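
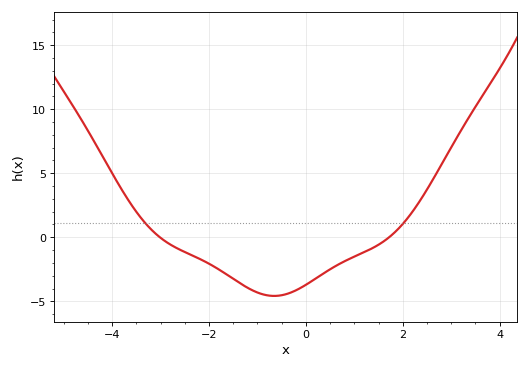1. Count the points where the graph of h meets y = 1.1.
2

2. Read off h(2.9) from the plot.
6.35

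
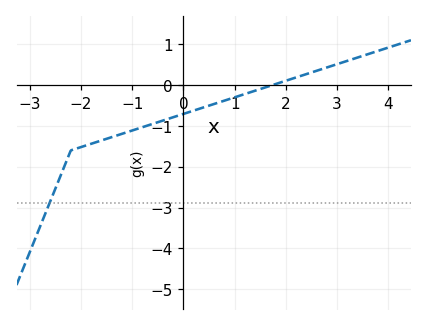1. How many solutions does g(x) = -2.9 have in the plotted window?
1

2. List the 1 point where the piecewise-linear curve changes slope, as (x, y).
(-2.2, -1.6)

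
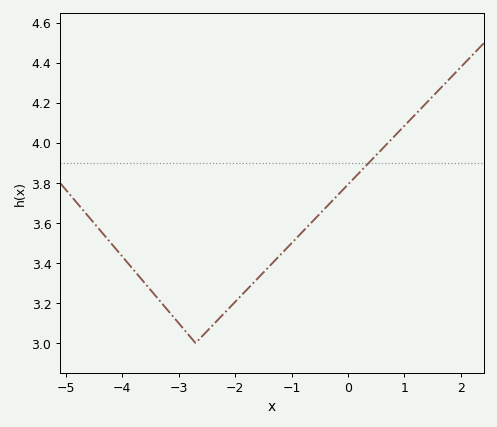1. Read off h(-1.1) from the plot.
3.46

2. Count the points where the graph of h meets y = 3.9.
1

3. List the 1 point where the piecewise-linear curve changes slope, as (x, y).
(-2.7, 3)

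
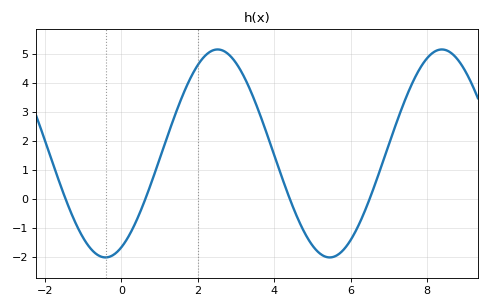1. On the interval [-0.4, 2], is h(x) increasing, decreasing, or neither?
increasing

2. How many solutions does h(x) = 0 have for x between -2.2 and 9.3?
4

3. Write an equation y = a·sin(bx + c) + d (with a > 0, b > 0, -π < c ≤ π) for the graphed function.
y = 3.59sin(1.07x - 1.12) + 1.57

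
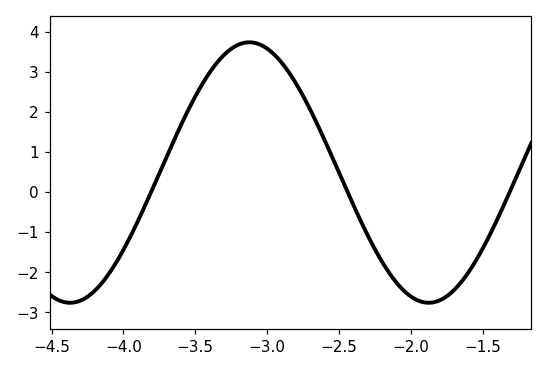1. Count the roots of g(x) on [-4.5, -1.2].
3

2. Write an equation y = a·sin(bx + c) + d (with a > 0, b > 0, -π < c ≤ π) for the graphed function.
y = 3.25sin(2.52x - 3.12) + 0.49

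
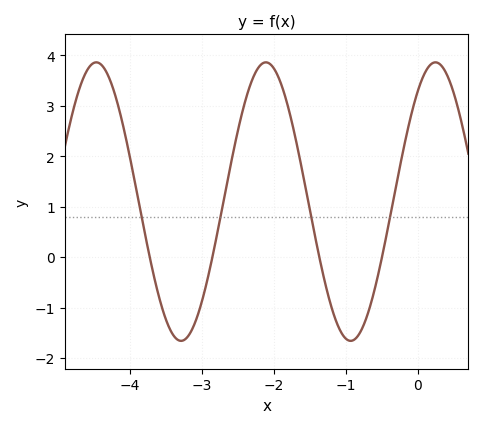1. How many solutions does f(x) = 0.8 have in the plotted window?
4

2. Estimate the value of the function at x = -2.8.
0.4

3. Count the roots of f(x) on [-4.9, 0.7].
4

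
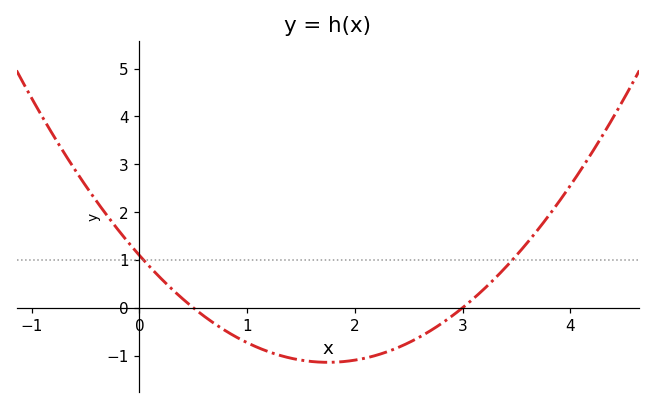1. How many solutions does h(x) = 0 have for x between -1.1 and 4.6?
2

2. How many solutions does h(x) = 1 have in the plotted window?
2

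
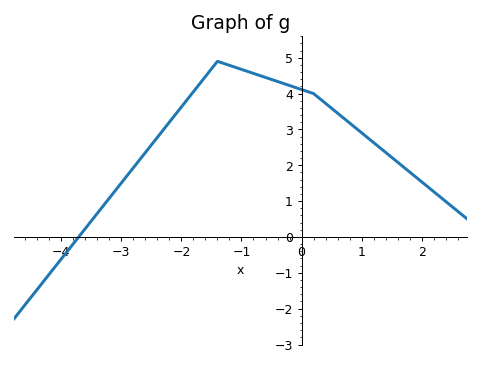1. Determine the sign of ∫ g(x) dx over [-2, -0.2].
positive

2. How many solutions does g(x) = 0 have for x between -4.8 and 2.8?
1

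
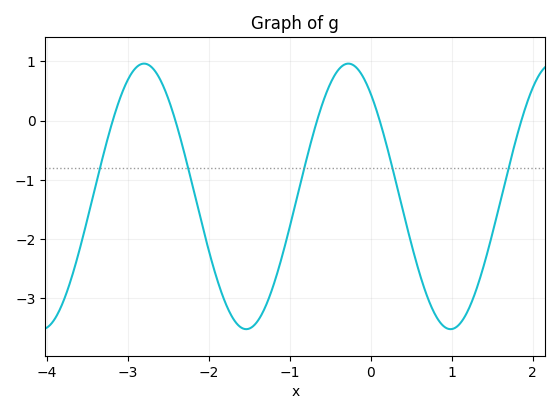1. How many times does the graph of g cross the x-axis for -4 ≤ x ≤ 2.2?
5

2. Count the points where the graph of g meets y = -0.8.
5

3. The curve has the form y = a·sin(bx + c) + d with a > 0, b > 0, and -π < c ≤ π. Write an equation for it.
y = 2.24sin(2.5x + 2.3) - 1.28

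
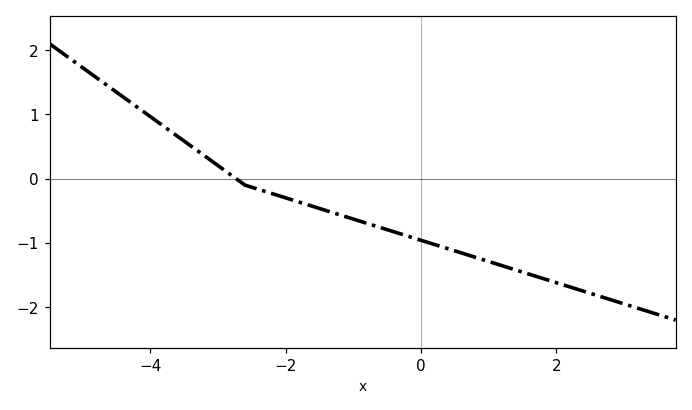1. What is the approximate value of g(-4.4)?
1.27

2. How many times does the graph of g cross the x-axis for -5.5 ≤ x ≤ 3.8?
1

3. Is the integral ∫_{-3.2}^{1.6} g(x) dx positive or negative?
negative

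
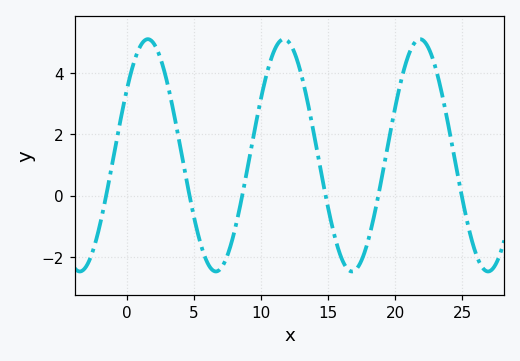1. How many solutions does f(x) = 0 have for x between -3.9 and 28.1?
6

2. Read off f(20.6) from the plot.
4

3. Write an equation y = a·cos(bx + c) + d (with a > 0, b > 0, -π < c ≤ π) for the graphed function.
y = 3.79cos(0.62x - 0.98) + 1.32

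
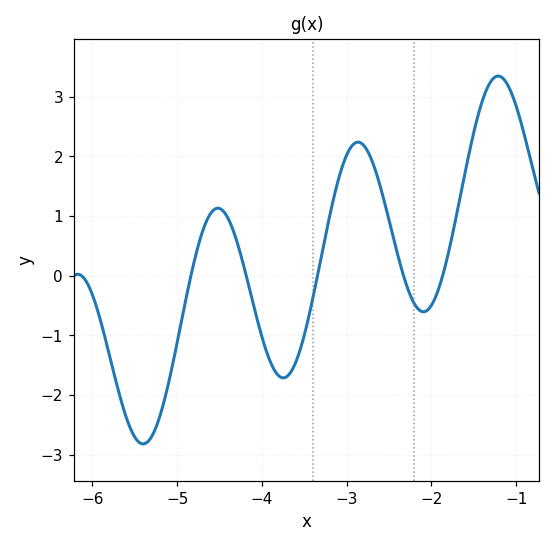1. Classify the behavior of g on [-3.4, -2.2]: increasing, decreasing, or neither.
neither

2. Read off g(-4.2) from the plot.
0.1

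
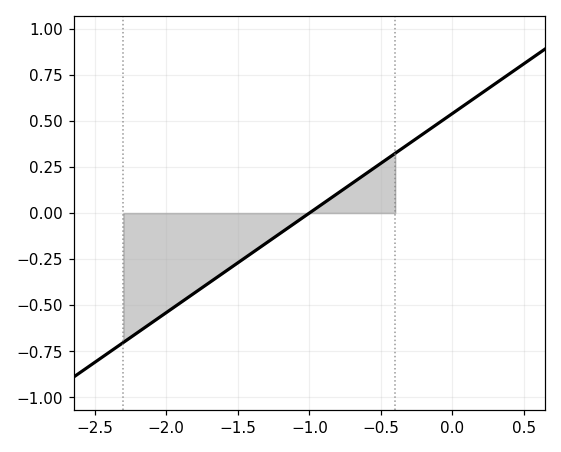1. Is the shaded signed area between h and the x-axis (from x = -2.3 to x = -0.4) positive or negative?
negative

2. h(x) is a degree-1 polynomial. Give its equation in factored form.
y = 0.54(x + 1)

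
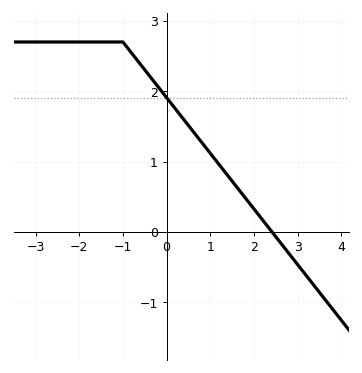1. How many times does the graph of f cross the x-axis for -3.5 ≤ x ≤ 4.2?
1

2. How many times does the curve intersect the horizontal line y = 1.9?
1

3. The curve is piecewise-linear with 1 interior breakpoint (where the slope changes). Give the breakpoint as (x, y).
(-1, 2.7)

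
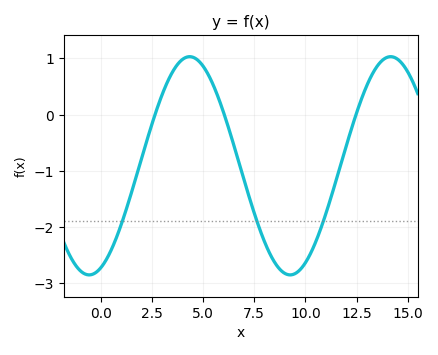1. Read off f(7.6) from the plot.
-1.9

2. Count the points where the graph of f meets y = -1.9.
3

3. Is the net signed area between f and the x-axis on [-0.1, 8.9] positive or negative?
negative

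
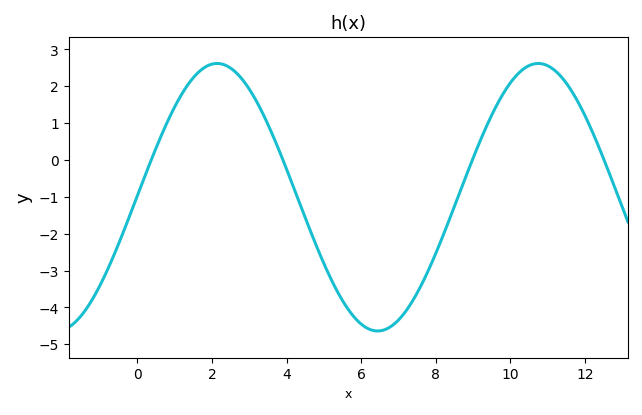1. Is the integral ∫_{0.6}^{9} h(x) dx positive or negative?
negative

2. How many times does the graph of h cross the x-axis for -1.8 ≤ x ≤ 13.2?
4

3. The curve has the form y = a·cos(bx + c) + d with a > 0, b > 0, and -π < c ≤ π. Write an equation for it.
y = 3.63cos(0.73x - 1.56) - 1.01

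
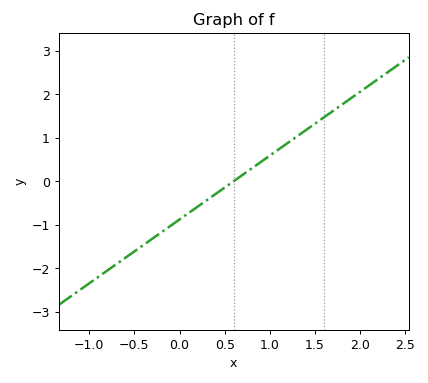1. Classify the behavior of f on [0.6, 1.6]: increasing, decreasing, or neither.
increasing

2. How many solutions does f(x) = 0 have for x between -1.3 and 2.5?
1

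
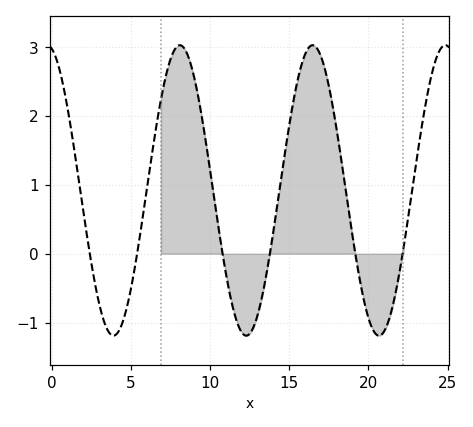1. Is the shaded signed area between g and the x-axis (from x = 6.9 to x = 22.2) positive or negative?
positive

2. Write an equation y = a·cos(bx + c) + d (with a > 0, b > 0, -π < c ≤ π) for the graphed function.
y = 2.11cos(0.75x + 0.21) + 0.92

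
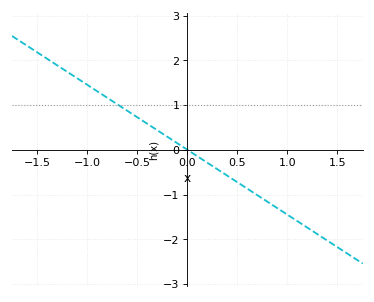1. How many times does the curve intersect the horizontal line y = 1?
1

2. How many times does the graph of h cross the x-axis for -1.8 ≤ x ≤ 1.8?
1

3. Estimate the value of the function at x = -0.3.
0.435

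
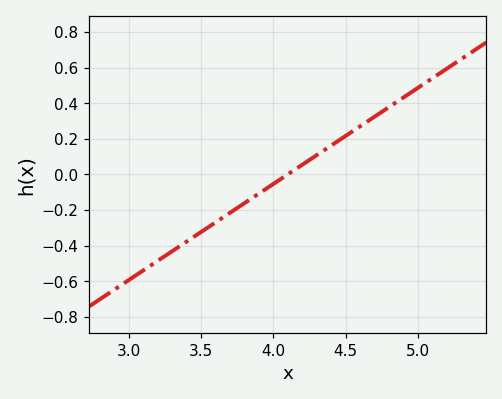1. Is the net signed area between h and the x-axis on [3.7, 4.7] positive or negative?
positive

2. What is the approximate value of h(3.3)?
-0.44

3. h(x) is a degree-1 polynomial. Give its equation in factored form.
y = 0.54(x - 4.1)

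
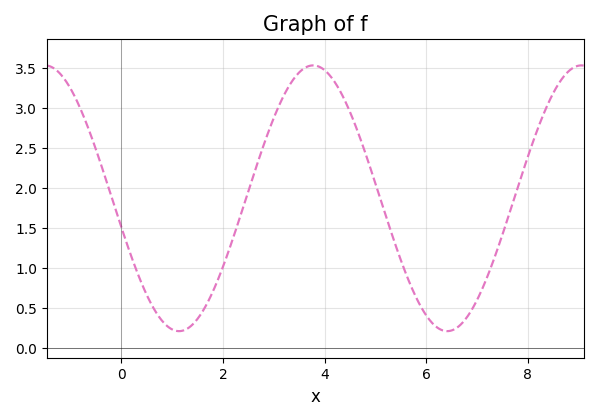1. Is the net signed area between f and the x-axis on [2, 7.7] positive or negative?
positive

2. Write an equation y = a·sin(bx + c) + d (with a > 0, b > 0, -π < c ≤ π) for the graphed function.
y = 1.66sin(1.2x - 2.9) + 1.87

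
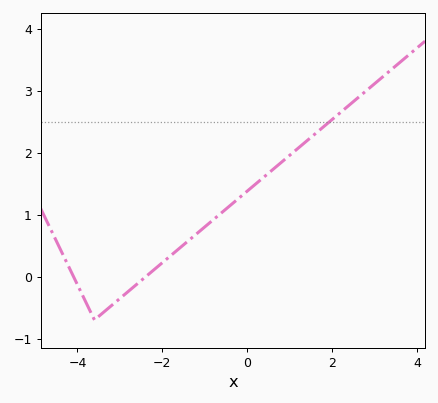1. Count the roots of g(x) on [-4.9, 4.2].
2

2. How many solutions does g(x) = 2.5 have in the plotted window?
1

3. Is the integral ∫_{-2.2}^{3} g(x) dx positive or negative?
positive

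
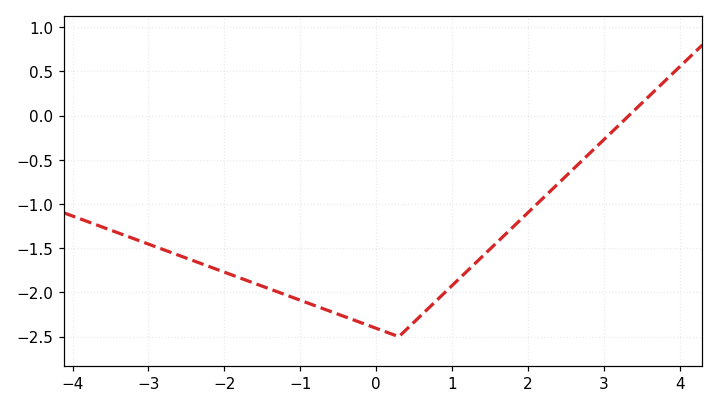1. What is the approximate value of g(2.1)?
-1.02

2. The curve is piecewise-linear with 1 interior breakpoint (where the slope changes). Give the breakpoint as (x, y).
(0.3, -2.5)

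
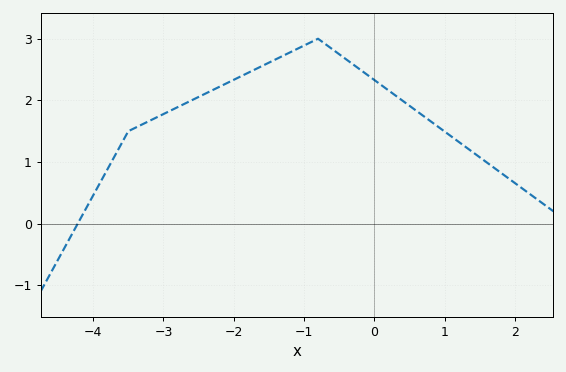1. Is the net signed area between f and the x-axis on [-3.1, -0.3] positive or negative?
positive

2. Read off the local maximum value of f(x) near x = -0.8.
3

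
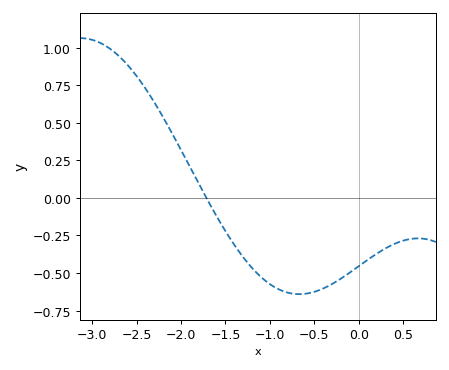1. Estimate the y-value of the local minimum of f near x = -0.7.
-0.641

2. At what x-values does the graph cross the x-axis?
-1.71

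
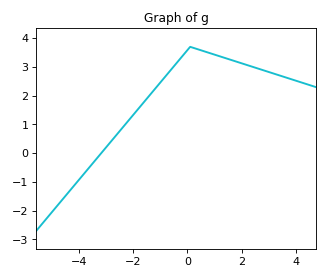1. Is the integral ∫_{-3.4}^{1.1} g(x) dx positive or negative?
positive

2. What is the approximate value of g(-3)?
0.215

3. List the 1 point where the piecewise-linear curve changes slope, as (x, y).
(0.1, 3.7)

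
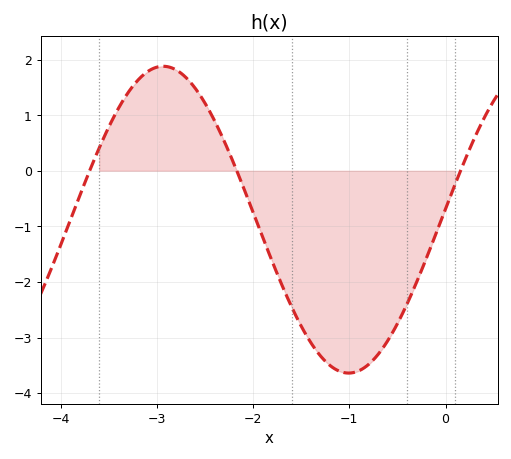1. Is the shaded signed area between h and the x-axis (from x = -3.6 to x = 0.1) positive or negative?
negative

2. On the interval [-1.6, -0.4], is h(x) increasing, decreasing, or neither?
neither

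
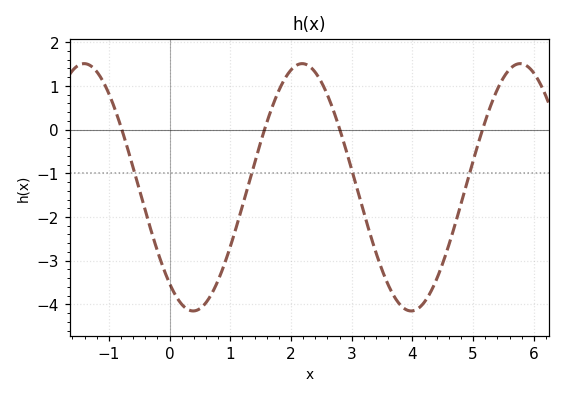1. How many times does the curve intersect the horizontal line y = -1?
4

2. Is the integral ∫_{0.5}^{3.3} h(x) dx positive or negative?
negative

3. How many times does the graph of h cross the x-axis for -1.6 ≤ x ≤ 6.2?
4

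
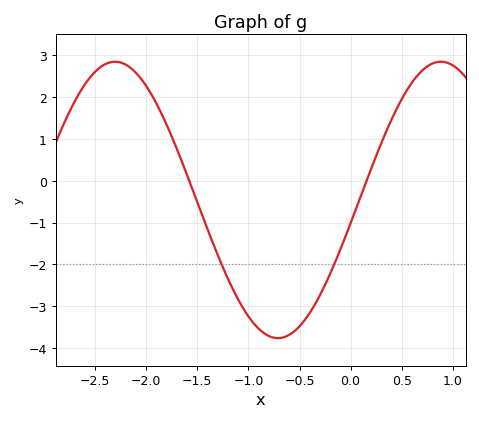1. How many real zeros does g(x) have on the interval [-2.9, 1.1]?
2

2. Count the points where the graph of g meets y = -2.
2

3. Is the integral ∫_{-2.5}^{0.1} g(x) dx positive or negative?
negative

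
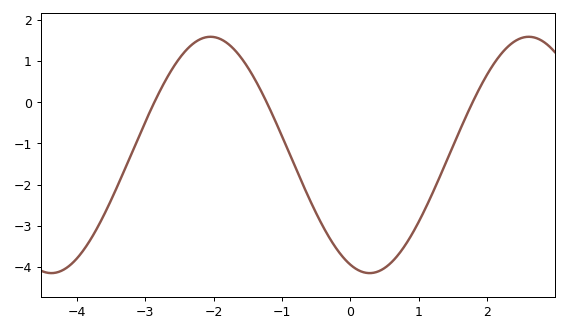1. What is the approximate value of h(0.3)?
-4.15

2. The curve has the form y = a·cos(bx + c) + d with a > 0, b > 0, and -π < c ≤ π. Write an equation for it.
y = 2.87cos(1.35x + 2.76) - 1.28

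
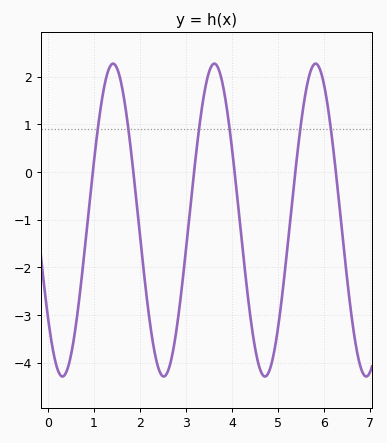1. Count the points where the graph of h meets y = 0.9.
6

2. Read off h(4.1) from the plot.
-0.424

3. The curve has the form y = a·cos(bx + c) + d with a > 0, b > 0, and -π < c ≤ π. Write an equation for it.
y = 3.28cos(2.86x + 2.23) - 1.01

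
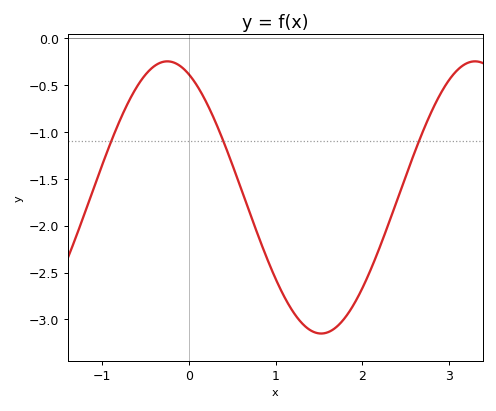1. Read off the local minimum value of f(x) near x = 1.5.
-3.15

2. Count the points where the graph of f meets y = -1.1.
3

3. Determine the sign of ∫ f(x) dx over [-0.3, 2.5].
negative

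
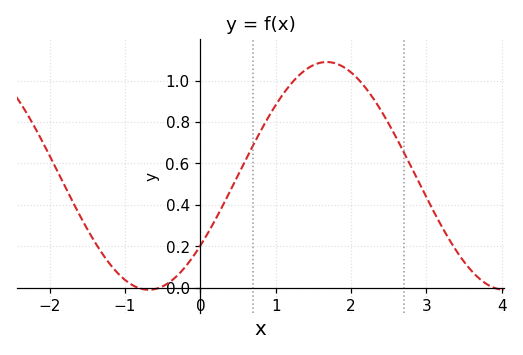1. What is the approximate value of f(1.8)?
1.08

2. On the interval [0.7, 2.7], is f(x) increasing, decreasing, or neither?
neither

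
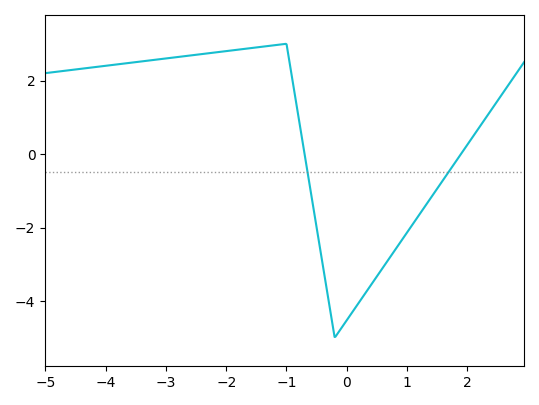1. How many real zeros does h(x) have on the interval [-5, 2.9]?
2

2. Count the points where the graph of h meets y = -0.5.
2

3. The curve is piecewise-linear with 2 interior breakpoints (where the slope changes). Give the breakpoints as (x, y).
(-1, 3); (-0.2, -5)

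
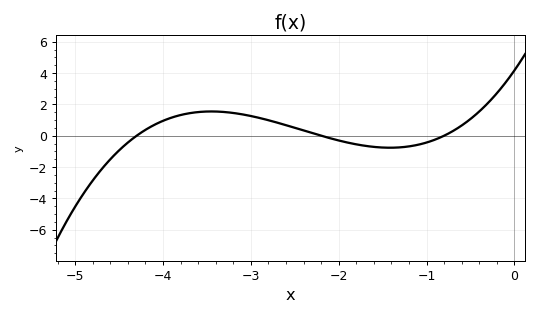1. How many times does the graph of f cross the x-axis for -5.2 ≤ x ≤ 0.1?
3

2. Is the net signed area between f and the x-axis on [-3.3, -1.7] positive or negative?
positive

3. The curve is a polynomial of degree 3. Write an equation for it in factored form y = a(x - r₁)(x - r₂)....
y = 0.55(x + 4.3)(x + 2.2)(x + 0.8)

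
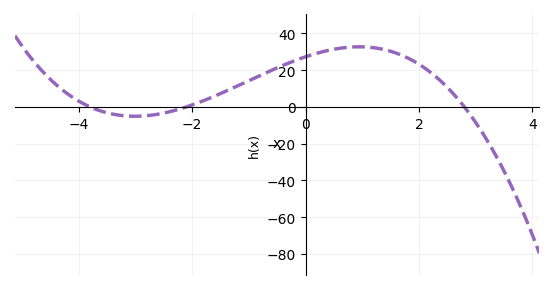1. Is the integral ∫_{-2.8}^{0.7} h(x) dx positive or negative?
positive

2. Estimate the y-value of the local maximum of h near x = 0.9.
32.7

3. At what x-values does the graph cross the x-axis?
-3.8, -2.1, 2.8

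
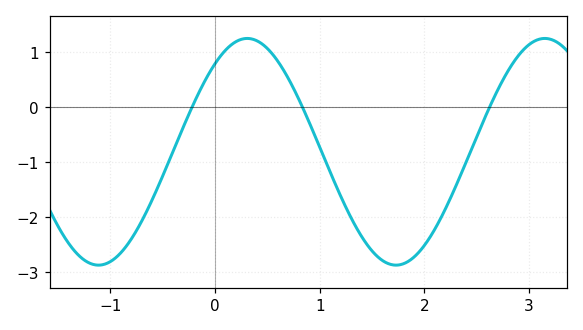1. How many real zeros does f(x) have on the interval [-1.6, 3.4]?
3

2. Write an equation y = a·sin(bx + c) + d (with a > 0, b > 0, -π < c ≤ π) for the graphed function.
y = 2.06sin(2.21x + 0.892) - 0.81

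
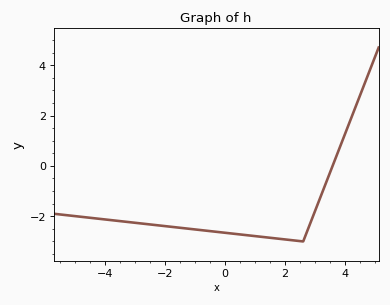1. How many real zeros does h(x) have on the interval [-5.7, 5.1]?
1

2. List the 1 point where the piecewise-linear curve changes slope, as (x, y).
(2.6, -3)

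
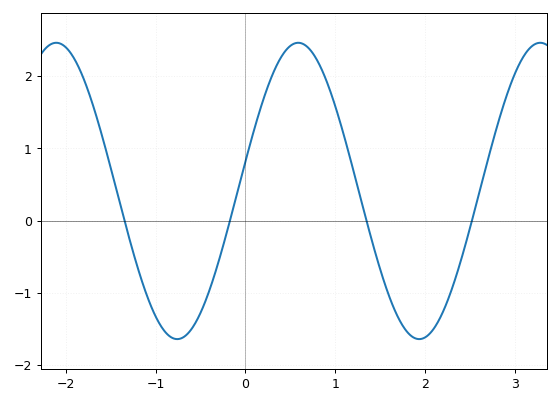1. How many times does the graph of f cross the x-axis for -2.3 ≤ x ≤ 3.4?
4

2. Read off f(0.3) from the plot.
2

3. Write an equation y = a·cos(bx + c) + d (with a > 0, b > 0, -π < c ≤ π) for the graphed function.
y = 2.05cos(2.3x - 1.4) + 0.41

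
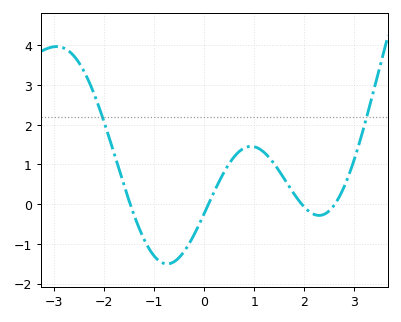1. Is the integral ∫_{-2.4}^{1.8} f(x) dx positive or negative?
positive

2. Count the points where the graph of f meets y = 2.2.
2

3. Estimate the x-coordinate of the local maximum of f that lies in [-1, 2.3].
0.9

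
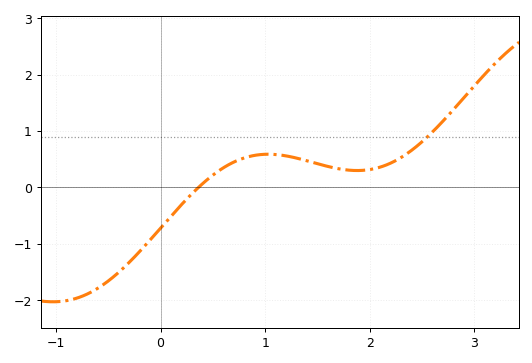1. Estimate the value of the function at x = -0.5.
-1.66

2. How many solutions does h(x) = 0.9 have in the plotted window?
1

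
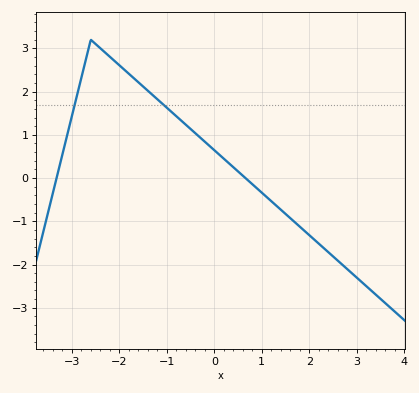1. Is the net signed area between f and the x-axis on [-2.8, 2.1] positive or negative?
positive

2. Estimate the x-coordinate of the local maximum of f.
-2.6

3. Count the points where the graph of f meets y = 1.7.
2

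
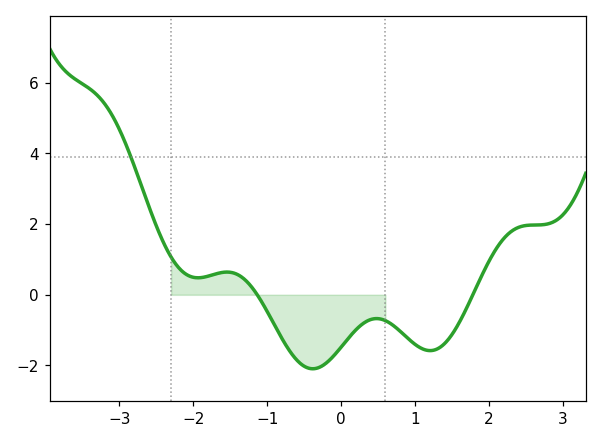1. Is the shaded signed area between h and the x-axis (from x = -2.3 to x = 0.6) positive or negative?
negative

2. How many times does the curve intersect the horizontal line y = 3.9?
1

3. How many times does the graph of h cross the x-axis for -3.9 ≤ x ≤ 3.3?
2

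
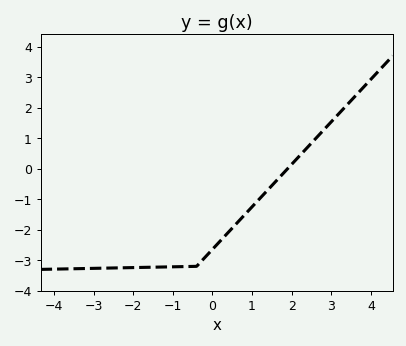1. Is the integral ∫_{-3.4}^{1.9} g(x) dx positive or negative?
negative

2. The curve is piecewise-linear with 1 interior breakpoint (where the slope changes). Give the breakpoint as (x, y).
(-0.4, -3.2)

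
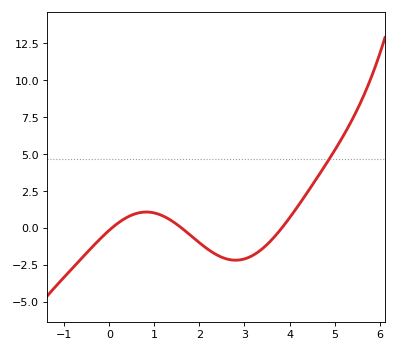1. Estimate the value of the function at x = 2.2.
-1.5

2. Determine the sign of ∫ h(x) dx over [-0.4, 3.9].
negative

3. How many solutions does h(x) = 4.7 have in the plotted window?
1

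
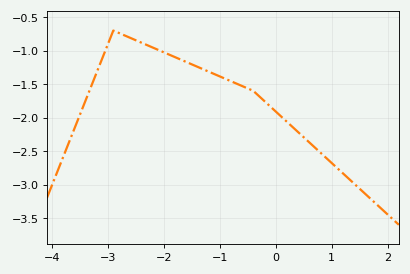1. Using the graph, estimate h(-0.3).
-1.7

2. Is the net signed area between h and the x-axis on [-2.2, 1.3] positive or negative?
negative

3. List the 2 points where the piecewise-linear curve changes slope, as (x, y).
(-2.9, -0.7); (-0.4, -1.6)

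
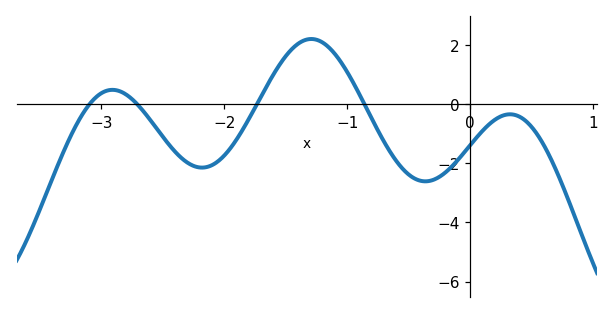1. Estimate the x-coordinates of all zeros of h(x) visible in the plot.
-3.1, -2.7, -1.7, -0.9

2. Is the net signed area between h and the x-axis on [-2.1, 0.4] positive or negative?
negative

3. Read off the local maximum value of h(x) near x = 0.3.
-0.4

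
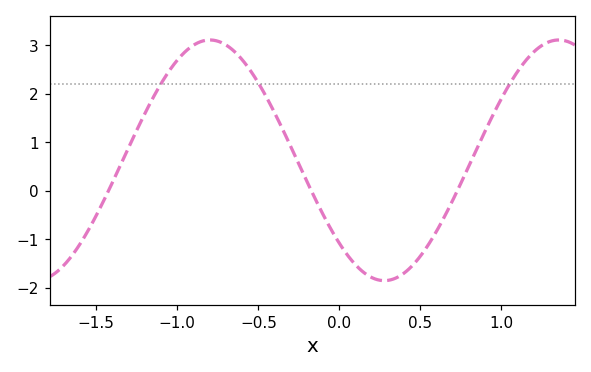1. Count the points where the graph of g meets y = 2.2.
3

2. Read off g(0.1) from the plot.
-1.5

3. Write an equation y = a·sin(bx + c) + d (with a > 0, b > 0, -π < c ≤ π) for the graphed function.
y = 2.48sin(2.9x - 2.4) + 0.63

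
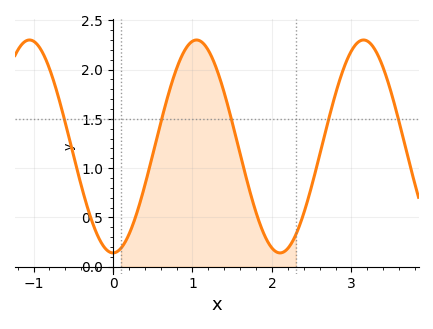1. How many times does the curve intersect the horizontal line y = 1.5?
5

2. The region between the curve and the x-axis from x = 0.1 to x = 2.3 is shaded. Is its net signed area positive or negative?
positive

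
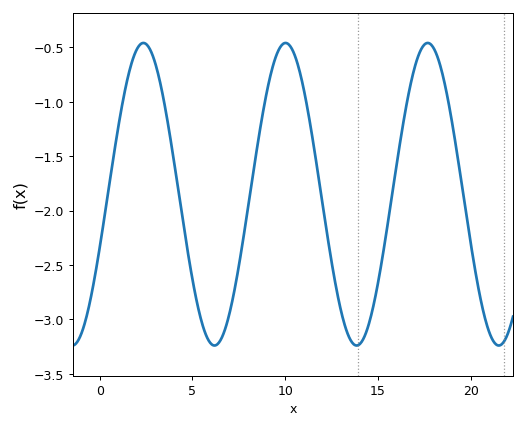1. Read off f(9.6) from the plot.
-0.55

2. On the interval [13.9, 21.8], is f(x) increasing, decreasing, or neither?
neither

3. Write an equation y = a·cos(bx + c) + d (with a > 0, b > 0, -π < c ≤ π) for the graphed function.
y = 1.39cos(0.82x - 1.9) - 1.85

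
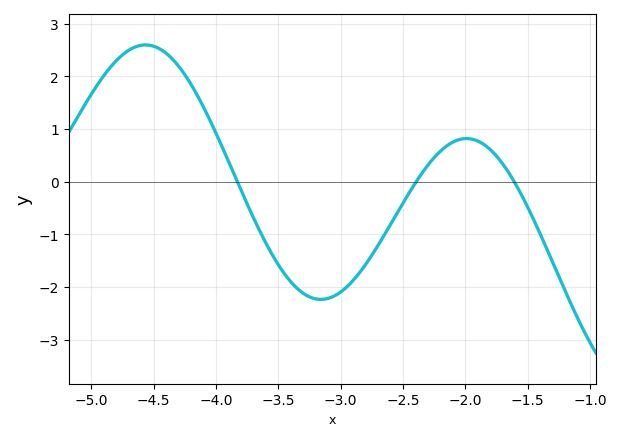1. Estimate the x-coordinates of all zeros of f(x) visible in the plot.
-3.8, -2.4, -1.6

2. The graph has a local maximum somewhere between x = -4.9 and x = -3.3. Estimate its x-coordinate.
-4.6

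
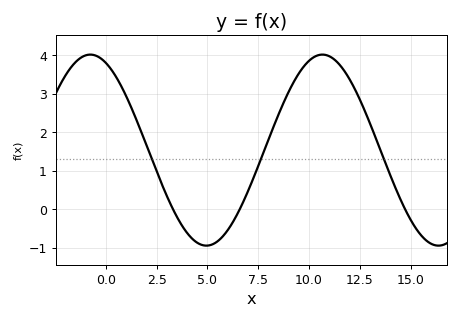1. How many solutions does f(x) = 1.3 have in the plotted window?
3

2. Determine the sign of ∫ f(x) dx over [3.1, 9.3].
positive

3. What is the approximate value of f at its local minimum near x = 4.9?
-0.94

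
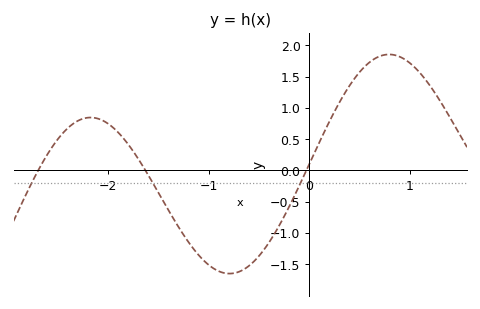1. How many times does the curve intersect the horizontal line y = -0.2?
3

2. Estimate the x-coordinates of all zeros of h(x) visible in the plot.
-2.69, -1.63, -0.029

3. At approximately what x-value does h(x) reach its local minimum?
-0.791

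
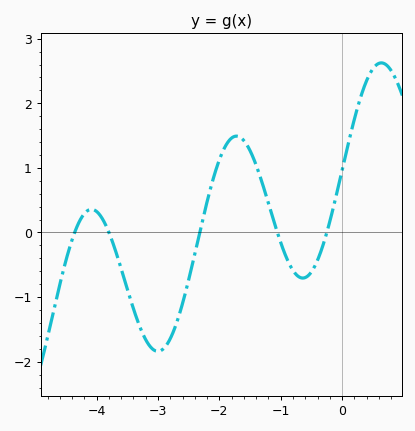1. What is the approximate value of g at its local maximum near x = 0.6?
2.63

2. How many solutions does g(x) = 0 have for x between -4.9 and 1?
5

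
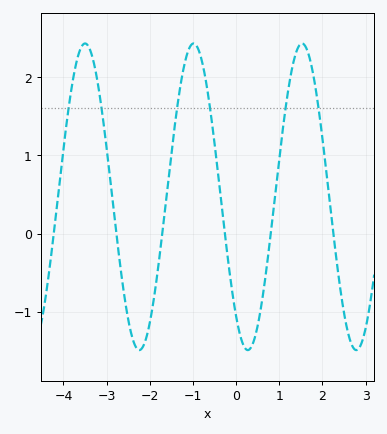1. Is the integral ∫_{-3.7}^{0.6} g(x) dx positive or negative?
positive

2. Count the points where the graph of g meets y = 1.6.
6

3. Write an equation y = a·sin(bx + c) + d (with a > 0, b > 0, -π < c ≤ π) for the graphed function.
y = 1.96sin(2.5x - 2.25) + 0.47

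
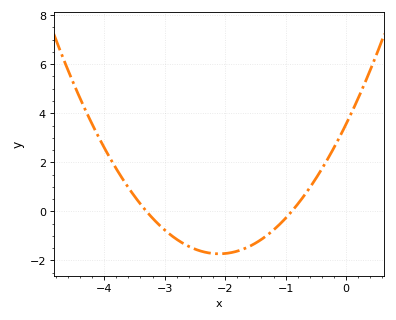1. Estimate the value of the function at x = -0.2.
2.6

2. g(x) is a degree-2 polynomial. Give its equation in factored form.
y = 1.2(x + 3.3)(x + 0.9)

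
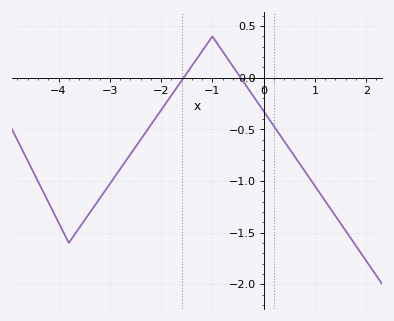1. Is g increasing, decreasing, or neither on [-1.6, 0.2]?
neither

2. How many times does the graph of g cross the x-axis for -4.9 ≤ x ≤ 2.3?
2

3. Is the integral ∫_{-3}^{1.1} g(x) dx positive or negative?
negative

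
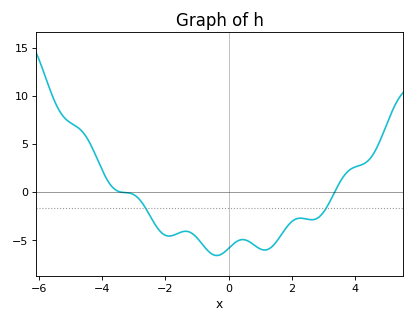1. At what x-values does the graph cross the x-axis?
-3.38, 3.35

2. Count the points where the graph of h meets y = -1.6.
2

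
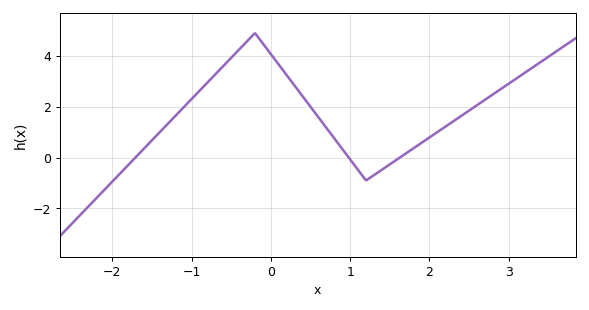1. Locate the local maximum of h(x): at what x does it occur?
-0.199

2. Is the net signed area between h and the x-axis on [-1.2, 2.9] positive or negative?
positive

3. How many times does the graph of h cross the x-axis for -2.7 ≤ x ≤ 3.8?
3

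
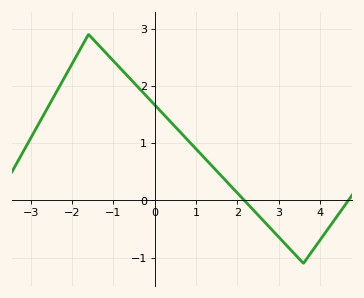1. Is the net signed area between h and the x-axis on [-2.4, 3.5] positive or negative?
positive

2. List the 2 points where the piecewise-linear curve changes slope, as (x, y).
(-1.6, 2.9); (3.6, -1.1)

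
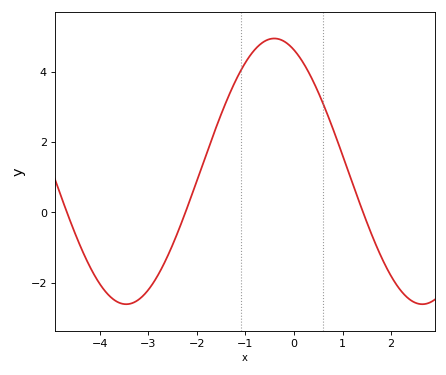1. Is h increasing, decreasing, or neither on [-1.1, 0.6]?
neither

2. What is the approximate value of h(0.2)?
4.23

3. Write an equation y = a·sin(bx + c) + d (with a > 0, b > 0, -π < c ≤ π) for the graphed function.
y = 3.78sin(1.03x + 1.99) + 1.17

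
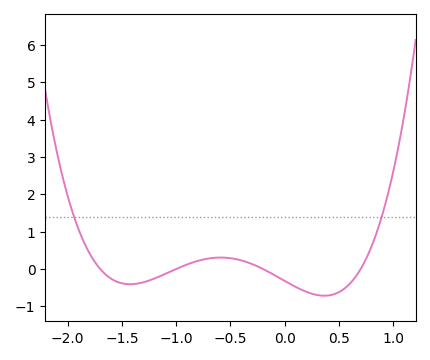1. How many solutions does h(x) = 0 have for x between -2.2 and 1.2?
4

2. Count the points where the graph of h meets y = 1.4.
2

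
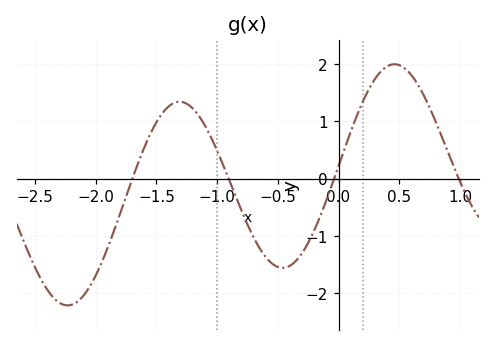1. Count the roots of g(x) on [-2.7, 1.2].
4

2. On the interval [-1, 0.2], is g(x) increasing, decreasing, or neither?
neither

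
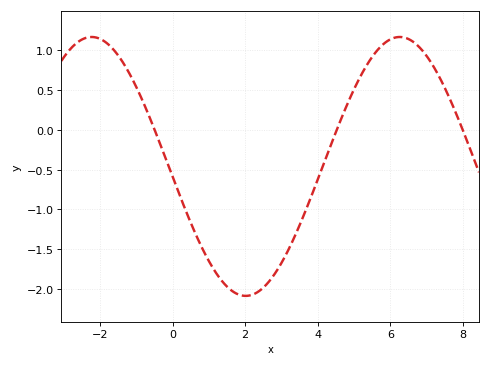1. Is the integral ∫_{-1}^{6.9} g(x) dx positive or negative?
negative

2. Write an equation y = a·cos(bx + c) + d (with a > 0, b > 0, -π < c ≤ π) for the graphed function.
y = 1.63cos(0.74x + 1.7) - 0.46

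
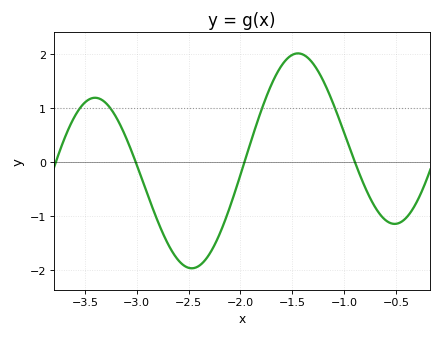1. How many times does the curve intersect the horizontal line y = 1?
4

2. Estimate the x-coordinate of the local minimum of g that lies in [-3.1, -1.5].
-2.47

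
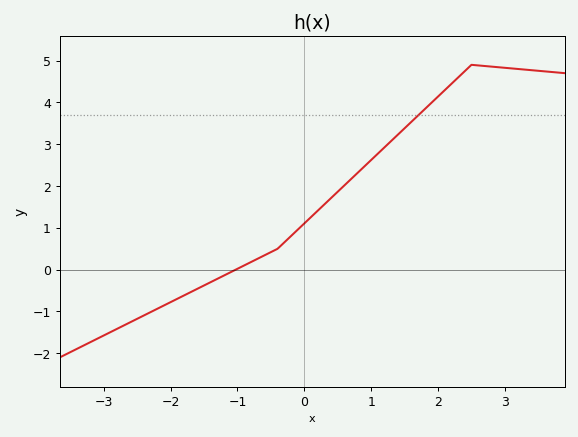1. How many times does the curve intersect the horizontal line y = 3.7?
1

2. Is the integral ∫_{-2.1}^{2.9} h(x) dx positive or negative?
positive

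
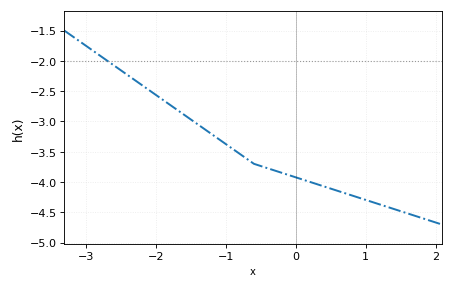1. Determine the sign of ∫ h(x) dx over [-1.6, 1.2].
negative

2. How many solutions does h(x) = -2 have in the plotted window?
1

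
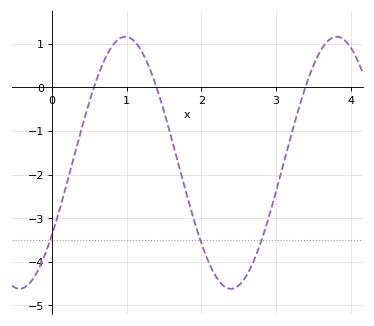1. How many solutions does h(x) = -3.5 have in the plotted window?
3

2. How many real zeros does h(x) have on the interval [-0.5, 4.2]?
3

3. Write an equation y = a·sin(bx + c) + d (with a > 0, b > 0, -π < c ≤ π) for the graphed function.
y = 2.89sin(2.2x - 0.61) - 1.73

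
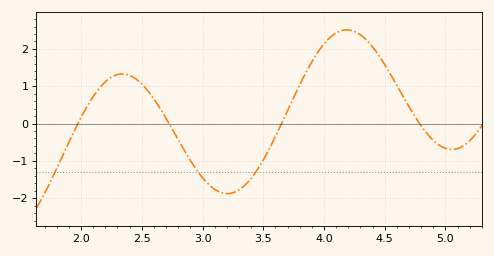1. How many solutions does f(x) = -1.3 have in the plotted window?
3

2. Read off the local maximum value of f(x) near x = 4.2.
2.5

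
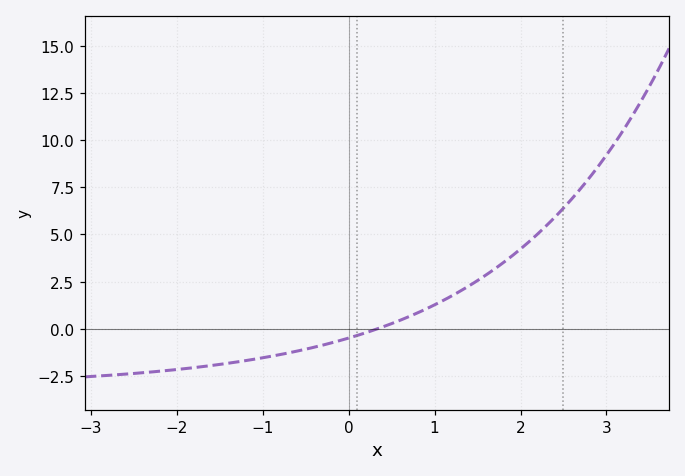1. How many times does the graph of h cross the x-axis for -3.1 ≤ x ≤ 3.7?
1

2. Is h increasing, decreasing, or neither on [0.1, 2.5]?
increasing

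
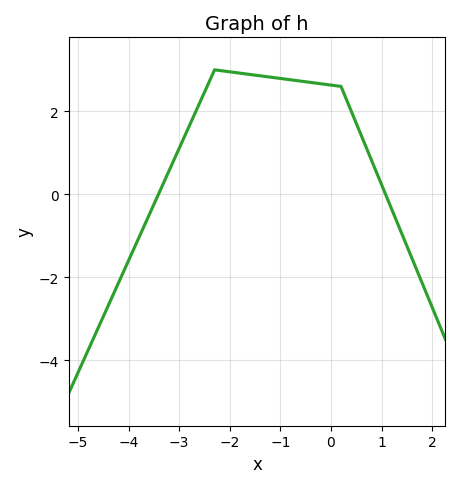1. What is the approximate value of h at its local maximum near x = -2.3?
3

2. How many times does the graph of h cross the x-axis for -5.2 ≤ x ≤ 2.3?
2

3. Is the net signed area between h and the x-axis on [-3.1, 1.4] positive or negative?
positive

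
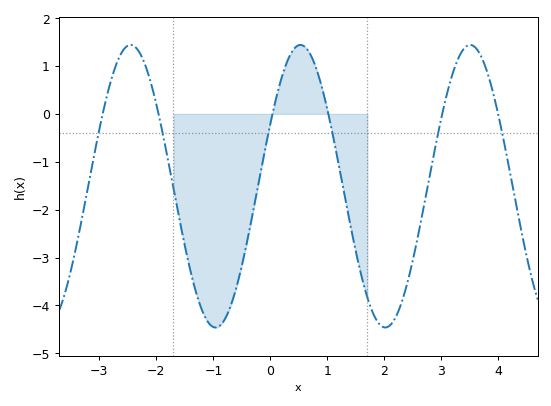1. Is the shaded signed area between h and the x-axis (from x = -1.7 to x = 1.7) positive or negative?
negative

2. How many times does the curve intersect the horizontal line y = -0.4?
6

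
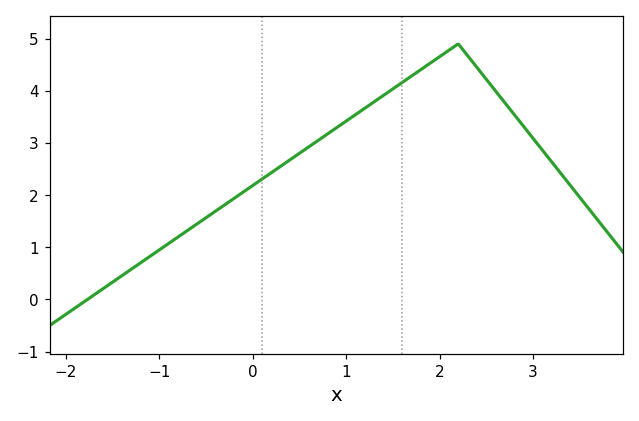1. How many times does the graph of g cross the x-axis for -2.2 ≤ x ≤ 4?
1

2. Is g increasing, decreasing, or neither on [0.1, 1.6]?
increasing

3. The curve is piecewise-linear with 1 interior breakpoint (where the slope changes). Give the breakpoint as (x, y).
(2.2, 4.9)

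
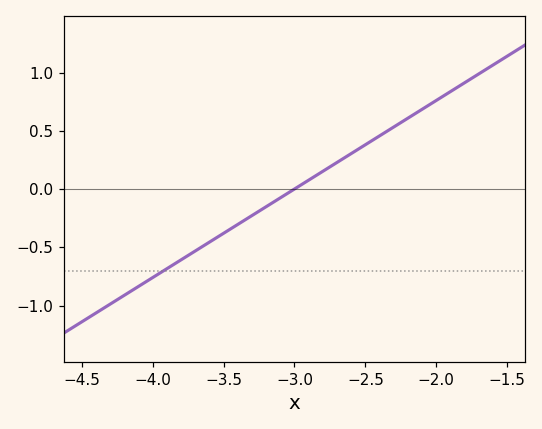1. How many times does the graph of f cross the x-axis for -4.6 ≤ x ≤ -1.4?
1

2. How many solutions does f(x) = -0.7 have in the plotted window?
1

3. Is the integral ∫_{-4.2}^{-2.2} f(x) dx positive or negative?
negative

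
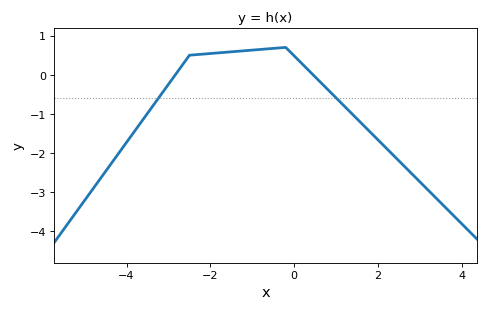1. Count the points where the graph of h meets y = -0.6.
2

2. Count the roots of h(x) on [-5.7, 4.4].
2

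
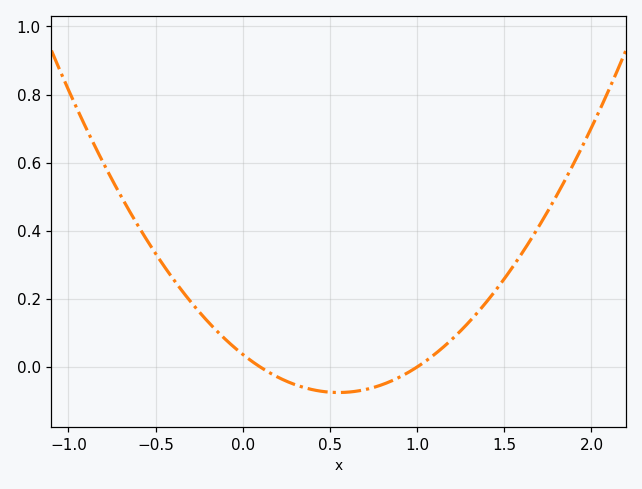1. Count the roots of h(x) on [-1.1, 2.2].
2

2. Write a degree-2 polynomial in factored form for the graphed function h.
y = 0.37(x - 0.1)(x - 1)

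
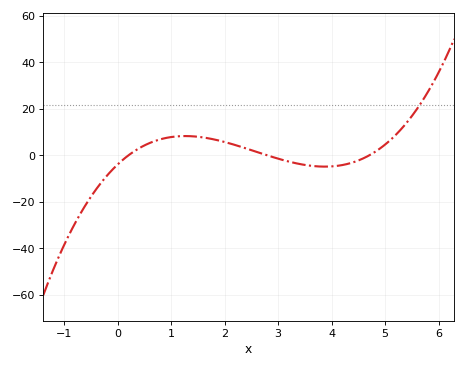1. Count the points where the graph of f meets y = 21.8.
1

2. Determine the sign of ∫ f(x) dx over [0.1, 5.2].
positive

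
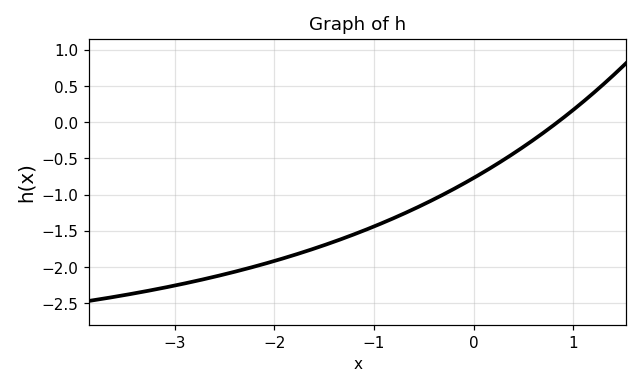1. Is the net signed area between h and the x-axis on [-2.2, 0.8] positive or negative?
negative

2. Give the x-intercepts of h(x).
0.8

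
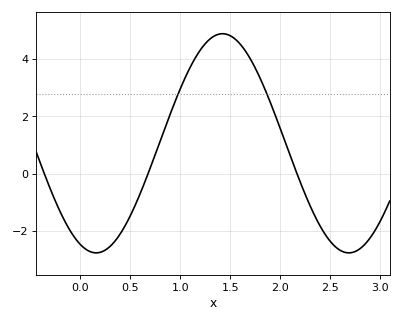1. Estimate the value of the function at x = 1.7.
4.01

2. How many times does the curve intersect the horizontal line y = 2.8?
2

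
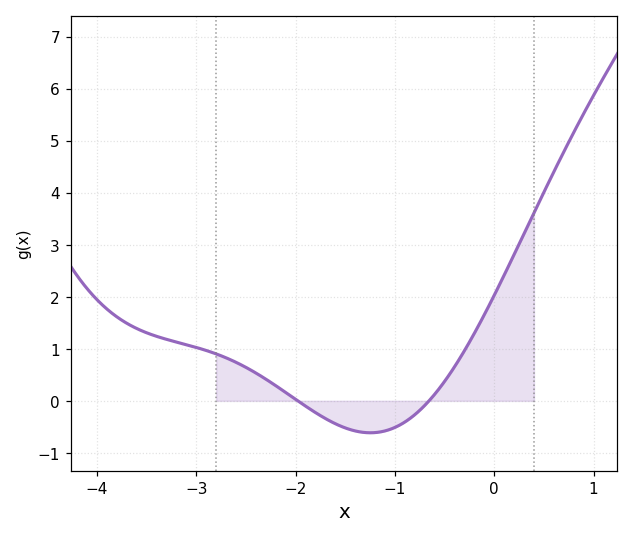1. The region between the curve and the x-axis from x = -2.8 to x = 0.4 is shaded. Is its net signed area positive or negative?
positive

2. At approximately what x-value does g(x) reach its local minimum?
-1.25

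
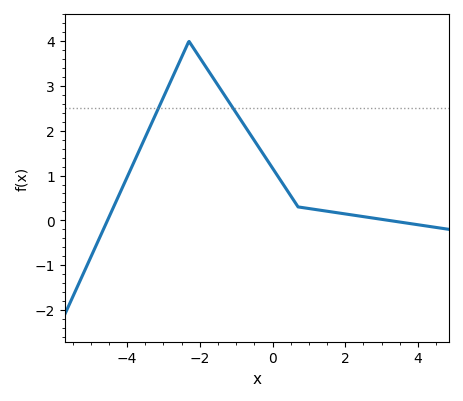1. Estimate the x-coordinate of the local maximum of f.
-2.3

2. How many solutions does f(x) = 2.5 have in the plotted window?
2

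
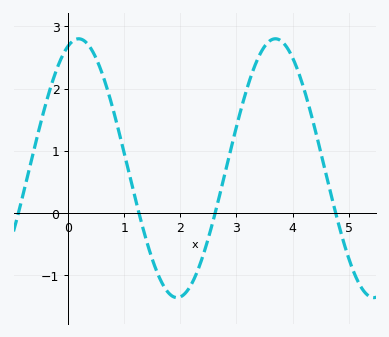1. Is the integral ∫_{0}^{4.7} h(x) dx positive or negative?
positive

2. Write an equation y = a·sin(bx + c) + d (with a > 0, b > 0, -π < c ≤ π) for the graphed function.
y = 2.08sin(1.8x + 1.2) + 0.72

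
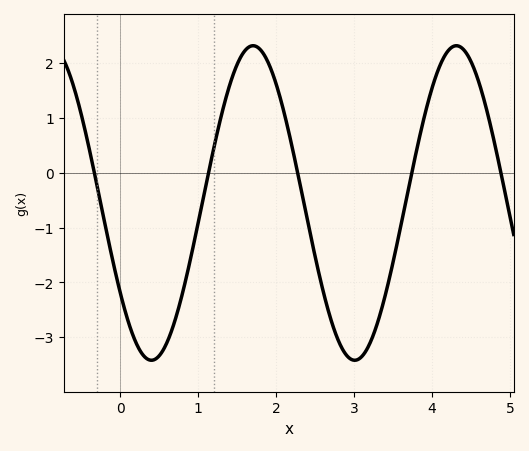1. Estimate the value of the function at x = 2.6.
-2.1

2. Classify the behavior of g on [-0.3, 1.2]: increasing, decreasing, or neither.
neither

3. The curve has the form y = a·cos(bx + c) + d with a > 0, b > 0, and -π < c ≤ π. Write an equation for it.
y = 2.87cos(2.4x + 2.2) - 0.55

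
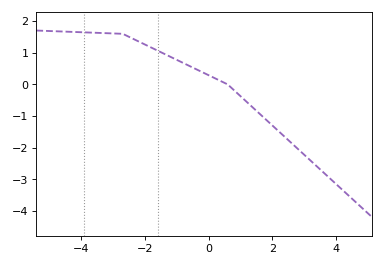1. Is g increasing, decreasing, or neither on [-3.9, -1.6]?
decreasing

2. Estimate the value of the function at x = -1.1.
0.824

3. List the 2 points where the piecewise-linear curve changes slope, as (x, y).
(-2.7, 1.6); (0.6, 0)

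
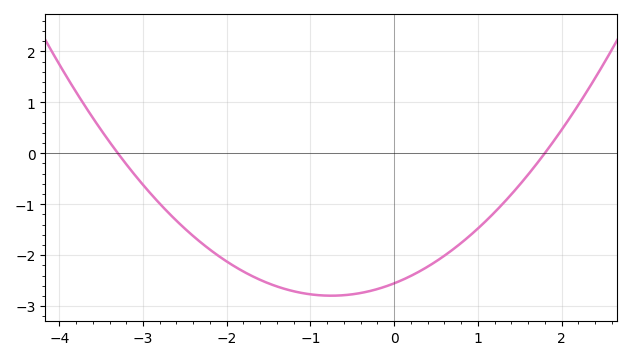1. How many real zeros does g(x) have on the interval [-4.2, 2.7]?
2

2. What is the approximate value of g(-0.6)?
-2.79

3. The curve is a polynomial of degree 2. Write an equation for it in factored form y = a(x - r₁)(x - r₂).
y = 0.43(x + 3.3)(x - 1.8)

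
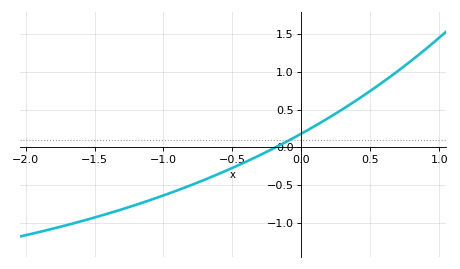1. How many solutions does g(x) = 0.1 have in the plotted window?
1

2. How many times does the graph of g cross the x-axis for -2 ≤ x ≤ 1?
1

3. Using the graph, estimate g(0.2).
0.4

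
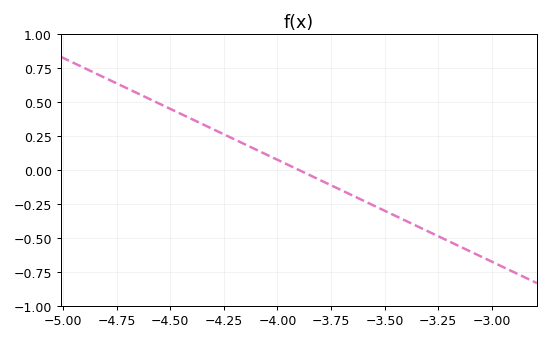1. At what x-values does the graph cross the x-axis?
-3.9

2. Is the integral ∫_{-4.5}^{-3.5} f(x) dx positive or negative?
positive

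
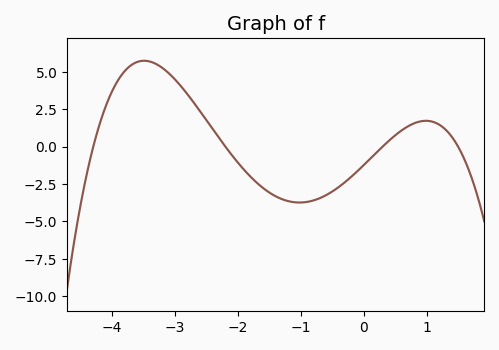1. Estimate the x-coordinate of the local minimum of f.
-1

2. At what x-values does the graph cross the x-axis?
-4.3, -2.2, 0.3, 1.5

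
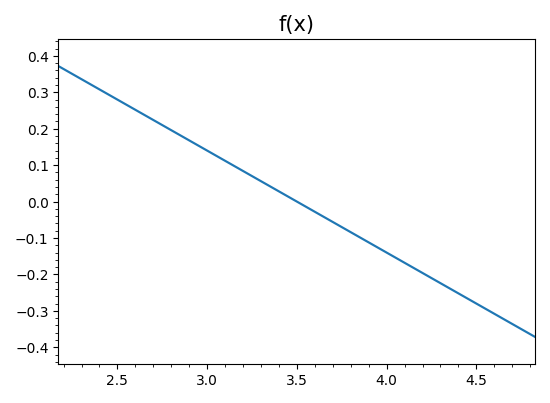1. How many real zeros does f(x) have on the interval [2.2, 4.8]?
1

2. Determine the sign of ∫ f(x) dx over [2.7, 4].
positive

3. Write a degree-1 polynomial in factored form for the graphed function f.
y = -0.28(x - 3.5)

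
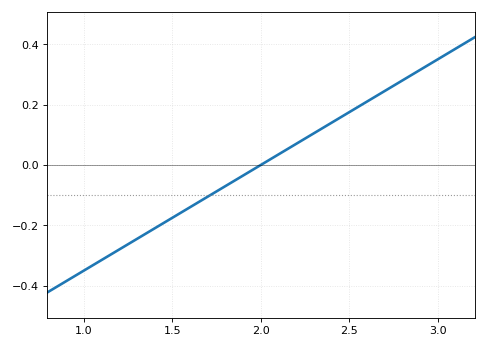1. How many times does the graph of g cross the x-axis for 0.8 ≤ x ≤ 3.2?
1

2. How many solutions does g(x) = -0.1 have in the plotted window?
1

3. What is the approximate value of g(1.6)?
-0.14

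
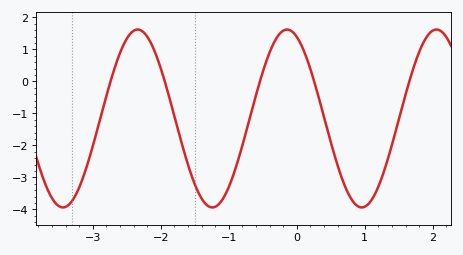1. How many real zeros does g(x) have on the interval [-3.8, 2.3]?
5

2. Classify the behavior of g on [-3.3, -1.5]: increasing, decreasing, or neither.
neither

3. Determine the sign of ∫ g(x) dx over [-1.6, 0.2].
negative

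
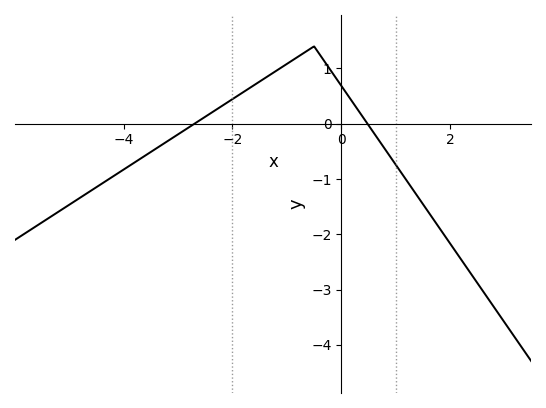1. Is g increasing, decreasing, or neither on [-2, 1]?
neither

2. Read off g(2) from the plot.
-2.2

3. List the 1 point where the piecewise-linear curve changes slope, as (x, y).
(-0.5, 1.4)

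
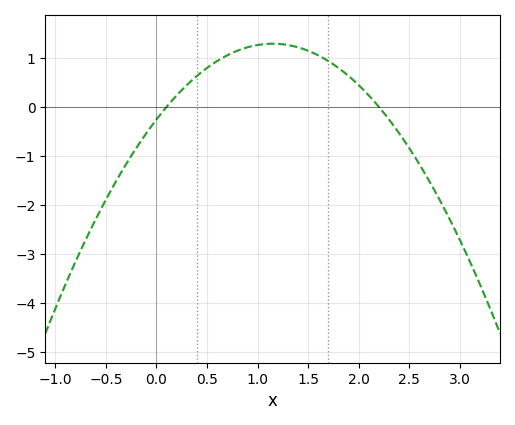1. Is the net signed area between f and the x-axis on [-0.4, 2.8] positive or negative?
positive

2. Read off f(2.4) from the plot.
-0.538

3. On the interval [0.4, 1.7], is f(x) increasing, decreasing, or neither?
neither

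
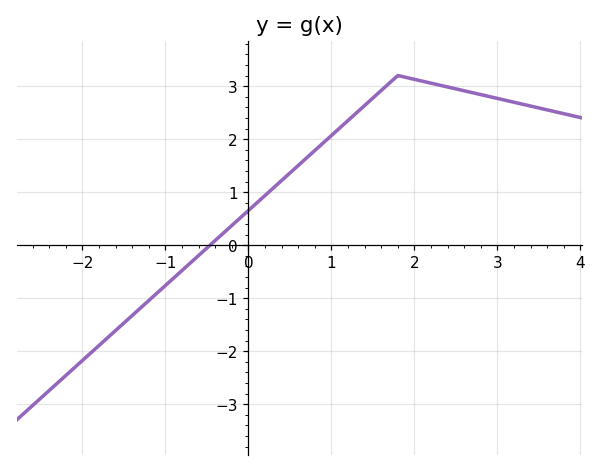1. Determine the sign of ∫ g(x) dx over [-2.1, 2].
positive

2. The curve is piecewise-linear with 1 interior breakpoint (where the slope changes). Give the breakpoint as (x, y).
(1.8, 3.2)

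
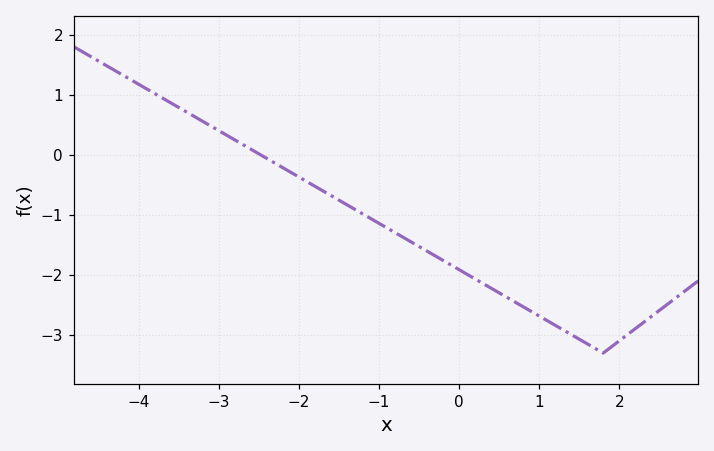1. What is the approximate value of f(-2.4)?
-0.059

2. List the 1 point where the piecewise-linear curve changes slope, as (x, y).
(1.8, -3.3)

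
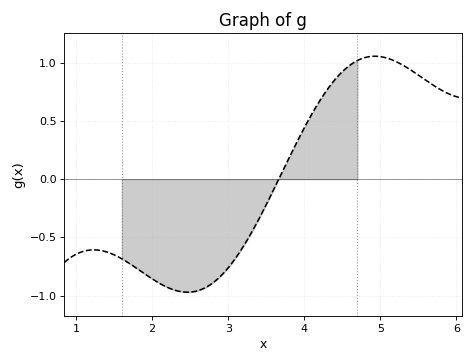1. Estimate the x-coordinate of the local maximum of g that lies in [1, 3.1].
1.2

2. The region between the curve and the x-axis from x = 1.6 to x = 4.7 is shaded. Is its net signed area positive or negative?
negative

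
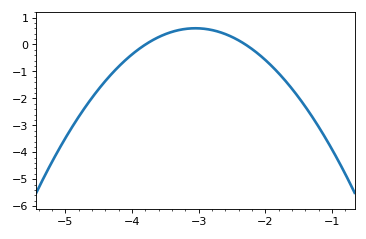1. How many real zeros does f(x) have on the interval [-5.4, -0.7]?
2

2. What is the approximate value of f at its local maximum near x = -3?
0.6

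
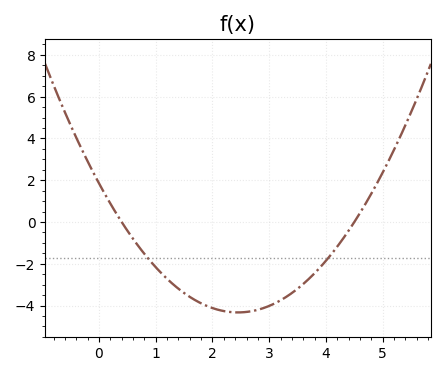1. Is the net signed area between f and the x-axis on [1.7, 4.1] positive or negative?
negative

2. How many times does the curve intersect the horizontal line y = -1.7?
2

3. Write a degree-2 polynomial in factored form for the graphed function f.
y = 1.03(x - 0.4)(x - 4.5)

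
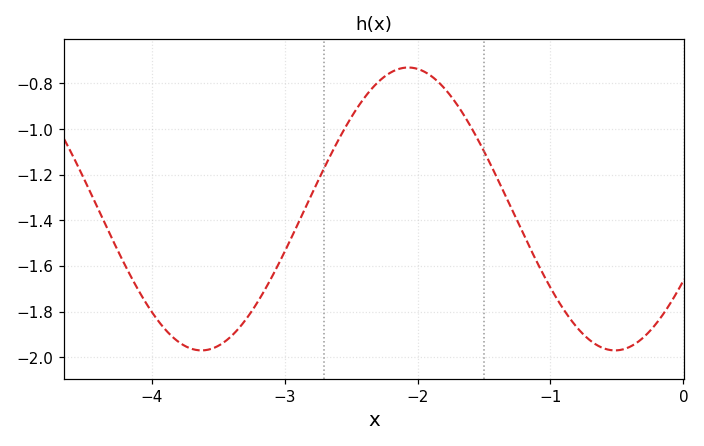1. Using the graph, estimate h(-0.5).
-1.97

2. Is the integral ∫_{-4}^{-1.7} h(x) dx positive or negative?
negative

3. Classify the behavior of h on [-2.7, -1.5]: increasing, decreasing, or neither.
neither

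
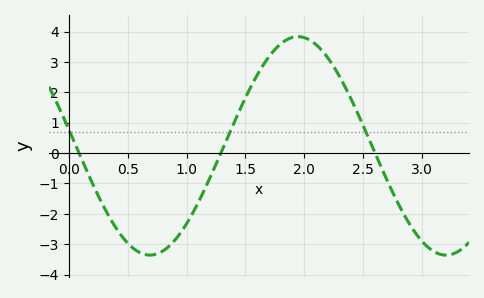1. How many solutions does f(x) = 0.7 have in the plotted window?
3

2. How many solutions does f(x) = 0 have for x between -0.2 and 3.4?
3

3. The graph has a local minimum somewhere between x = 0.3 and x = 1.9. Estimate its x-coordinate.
0.7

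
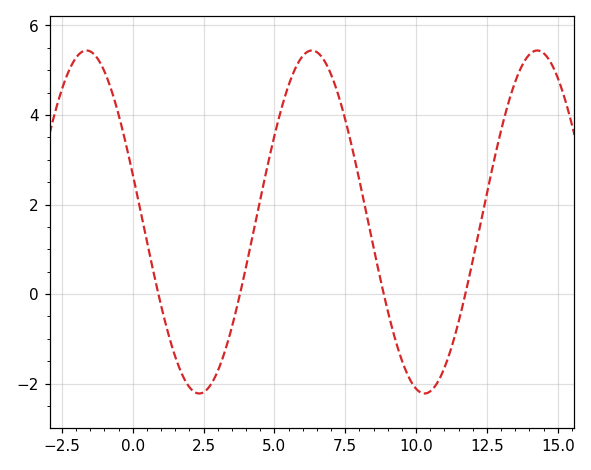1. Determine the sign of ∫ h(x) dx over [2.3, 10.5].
positive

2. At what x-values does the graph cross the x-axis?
1, 4, 9, 11.5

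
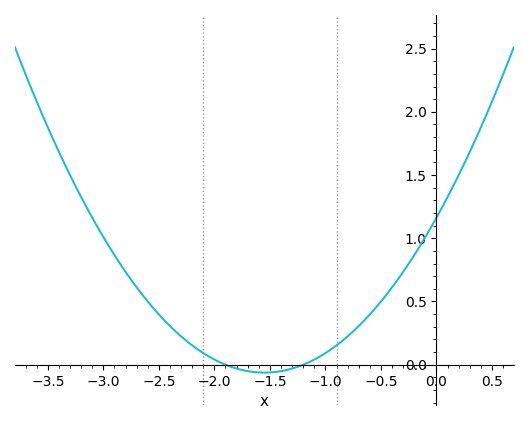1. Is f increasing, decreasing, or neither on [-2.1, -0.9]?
neither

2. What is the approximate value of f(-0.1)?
1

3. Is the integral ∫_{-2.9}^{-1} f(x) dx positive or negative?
positive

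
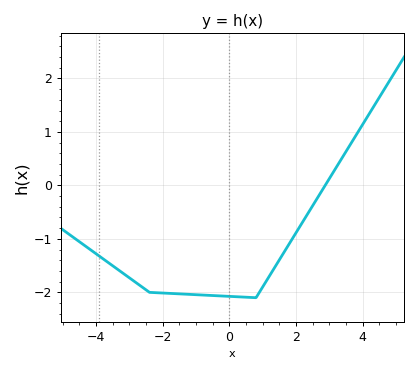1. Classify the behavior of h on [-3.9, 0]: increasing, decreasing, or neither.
decreasing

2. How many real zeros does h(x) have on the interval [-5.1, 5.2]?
1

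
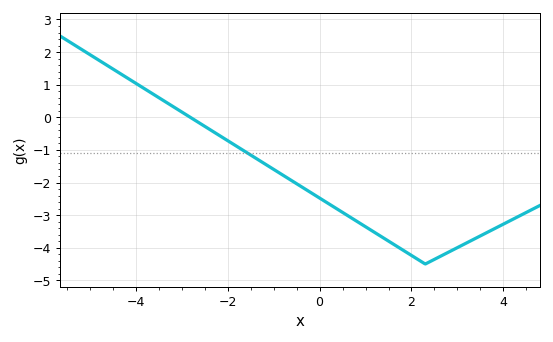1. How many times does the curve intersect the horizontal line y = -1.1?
1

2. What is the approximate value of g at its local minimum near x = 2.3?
-4.5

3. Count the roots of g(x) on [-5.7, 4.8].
1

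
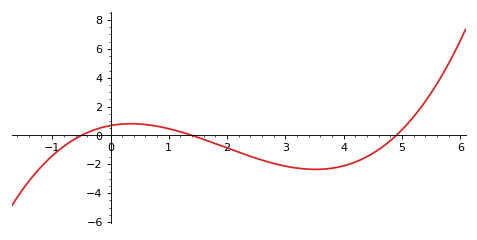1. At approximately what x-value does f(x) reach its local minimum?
3.51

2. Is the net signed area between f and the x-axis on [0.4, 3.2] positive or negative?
negative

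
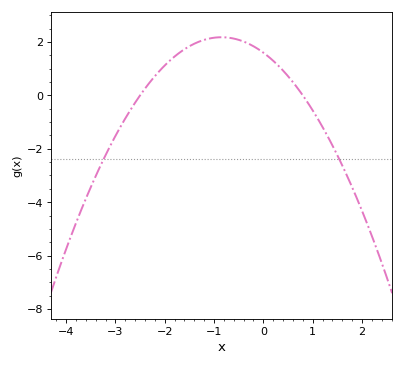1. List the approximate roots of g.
-2.5, 0.8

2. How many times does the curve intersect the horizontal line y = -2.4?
2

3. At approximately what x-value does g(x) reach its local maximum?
-0.8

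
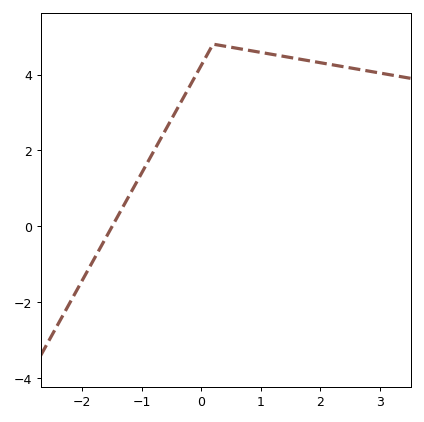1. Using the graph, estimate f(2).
4.31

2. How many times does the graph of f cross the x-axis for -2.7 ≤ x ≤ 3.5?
1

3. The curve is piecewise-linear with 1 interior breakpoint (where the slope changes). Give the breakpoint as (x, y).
(0.2, 4.8)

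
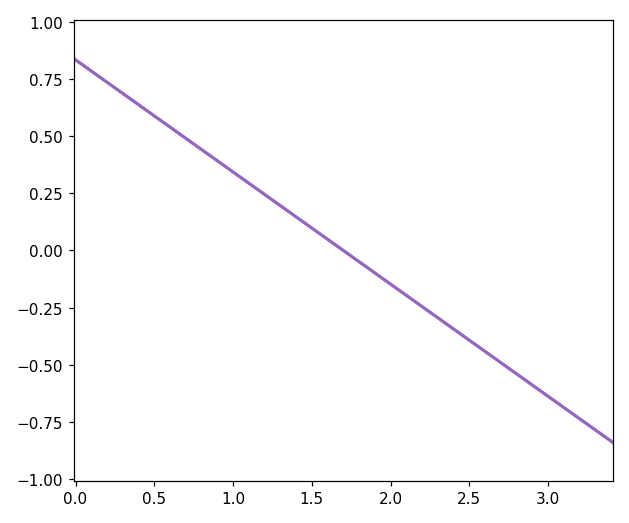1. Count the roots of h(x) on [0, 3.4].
1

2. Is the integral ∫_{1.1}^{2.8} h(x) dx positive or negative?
negative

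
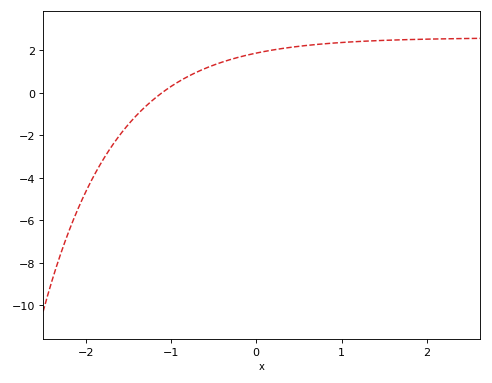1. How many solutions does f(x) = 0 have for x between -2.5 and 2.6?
1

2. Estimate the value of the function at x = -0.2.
1.68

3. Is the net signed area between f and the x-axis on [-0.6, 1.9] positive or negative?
positive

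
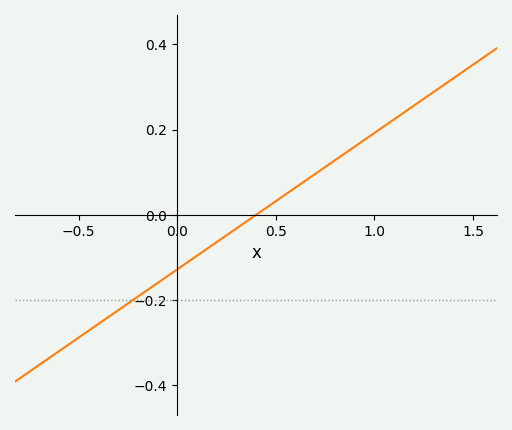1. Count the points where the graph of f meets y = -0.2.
1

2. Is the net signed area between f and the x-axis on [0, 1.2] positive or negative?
positive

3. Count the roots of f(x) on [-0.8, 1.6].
1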